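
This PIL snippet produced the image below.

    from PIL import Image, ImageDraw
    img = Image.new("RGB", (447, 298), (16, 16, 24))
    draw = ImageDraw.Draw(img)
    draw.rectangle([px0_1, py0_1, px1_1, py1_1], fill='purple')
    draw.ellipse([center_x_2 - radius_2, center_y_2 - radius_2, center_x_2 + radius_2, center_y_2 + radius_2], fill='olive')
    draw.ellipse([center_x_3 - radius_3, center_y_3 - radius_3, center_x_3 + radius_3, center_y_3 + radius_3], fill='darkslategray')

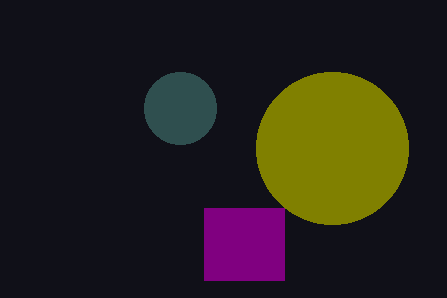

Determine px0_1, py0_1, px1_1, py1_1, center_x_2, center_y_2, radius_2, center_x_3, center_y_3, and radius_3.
px0_1 = 204
py0_1 = 208
px1_1 = 284
py1_1 = 280
center_x_2 = 332
center_y_2 = 148
radius_2 = 76
center_x_3 = 180
center_y_3 = 108
radius_3 = 36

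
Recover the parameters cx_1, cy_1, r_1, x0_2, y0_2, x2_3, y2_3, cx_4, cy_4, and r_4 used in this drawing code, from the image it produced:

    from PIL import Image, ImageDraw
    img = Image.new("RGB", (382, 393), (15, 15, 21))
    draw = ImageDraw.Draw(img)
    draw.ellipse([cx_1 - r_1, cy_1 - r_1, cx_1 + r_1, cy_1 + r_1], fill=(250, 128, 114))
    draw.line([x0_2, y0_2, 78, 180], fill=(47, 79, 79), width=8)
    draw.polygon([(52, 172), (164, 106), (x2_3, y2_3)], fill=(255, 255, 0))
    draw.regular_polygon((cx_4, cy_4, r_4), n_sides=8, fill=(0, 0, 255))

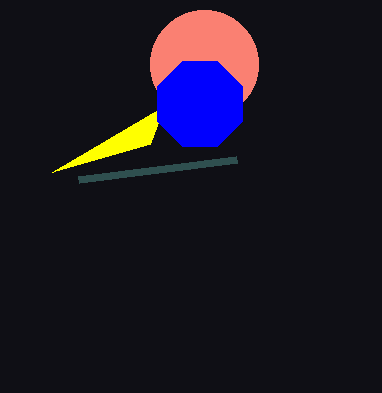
cx_1 = 204
cy_1 = 64
r_1 = 54
x0_2 = 236
y0_2 = 160
x2_3 = 150
y2_3 = 144
cx_4 = 200
cy_4 = 104
r_4 = 46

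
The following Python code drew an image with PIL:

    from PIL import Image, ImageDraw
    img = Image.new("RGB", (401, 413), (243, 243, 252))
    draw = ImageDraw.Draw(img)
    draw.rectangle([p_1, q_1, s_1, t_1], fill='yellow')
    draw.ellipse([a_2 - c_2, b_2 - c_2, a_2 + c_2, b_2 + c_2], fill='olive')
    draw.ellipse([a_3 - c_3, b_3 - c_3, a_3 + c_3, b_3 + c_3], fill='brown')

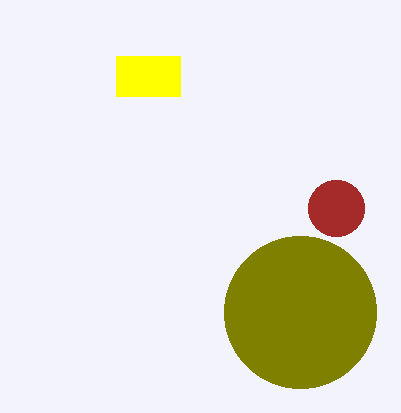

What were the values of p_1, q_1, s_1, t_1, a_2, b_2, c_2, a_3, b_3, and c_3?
p_1 = 116, q_1 = 56, s_1 = 180, t_1 = 96, a_2 = 300, b_2 = 312, c_2 = 76, a_3 = 336, b_3 = 208, c_3 = 28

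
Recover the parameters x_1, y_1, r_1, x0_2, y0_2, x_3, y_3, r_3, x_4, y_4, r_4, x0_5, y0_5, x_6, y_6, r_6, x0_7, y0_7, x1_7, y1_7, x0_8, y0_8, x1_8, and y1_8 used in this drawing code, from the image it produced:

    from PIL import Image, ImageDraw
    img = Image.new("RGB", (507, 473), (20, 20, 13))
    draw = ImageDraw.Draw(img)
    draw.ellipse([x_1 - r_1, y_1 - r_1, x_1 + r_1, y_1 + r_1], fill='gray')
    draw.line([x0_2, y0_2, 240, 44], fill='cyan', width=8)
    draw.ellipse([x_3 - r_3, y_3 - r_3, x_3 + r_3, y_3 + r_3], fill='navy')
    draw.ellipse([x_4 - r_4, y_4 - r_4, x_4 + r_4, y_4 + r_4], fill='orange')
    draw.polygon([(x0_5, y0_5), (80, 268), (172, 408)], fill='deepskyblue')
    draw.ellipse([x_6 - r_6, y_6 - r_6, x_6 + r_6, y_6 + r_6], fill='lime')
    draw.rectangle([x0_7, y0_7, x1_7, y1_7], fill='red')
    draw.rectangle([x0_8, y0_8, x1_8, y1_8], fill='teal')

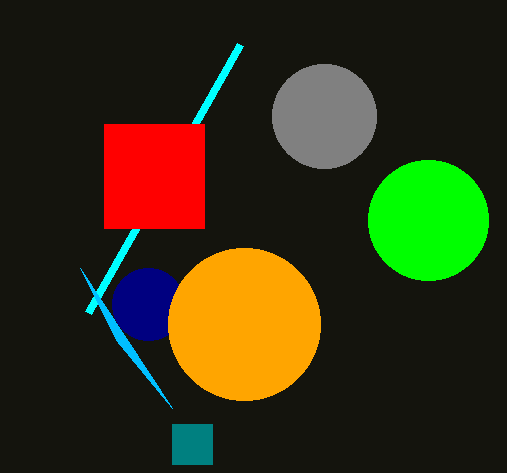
x_1 = 324, y_1 = 116, r_1 = 52, x0_2 = 88, y0_2 = 312, x_3 = 148, y_3 = 304, r_3 = 36, x_4 = 244, y_4 = 324, r_4 = 76, x0_5 = 116, y0_5 = 340, x_6 = 428, y_6 = 220, r_6 = 60, x0_7 = 104, y0_7 = 124, x1_7 = 204, y1_7 = 228, x0_8 = 172, y0_8 = 424, x1_8 = 212, y1_8 = 464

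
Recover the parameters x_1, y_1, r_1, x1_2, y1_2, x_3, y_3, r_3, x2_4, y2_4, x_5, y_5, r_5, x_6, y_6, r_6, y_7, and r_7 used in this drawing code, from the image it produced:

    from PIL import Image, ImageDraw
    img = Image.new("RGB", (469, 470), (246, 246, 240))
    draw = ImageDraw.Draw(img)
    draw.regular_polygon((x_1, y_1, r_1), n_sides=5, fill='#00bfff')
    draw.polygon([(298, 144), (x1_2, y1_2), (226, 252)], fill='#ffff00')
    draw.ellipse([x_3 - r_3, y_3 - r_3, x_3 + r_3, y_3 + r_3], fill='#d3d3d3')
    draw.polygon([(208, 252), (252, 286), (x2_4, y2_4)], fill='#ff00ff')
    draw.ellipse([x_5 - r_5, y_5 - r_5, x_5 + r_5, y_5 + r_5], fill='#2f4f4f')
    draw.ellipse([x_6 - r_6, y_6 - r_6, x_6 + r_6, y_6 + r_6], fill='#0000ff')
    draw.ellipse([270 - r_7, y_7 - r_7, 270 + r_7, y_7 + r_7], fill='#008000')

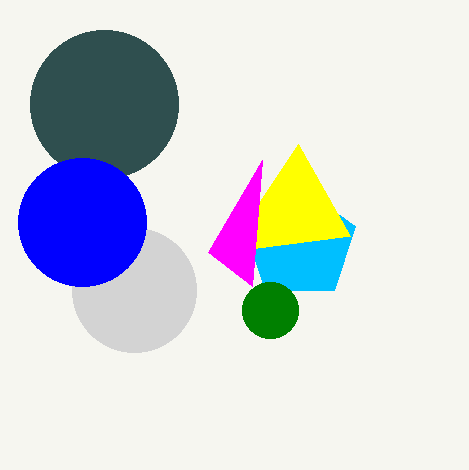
x_1 = 300
y_1 = 244
r_1 = 58
x1_2 = 350
y1_2 = 236
x_3 = 134
y_3 = 290
r_3 = 62
x2_4 = 262
y2_4 = 160
x_5 = 104
y_5 = 104
r_5 = 74
x_6 = 82
y_6 = 222
r_6 = 64
y_7 = 310
r_7 = 28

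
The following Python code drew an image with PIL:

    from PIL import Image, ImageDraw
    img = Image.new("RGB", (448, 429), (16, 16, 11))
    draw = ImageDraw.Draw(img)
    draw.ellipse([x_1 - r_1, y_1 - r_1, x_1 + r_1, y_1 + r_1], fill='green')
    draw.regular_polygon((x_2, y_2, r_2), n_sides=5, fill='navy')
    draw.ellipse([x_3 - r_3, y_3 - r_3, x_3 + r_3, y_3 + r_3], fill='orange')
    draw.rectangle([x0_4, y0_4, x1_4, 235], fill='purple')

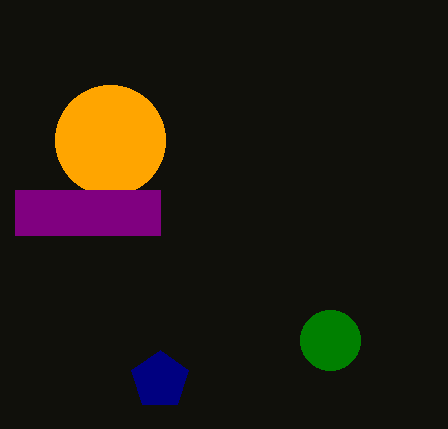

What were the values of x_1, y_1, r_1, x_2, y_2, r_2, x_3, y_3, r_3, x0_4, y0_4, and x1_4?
x_1 = 330; y_1 = 340; r_1 = 30; x_2 = 160; y_2 = 380; r_2 = 30; x_3 = 110; y_3 = 140; r_3 = 55; x0_4 = 15; y0_4 = 190; x1_4 = 160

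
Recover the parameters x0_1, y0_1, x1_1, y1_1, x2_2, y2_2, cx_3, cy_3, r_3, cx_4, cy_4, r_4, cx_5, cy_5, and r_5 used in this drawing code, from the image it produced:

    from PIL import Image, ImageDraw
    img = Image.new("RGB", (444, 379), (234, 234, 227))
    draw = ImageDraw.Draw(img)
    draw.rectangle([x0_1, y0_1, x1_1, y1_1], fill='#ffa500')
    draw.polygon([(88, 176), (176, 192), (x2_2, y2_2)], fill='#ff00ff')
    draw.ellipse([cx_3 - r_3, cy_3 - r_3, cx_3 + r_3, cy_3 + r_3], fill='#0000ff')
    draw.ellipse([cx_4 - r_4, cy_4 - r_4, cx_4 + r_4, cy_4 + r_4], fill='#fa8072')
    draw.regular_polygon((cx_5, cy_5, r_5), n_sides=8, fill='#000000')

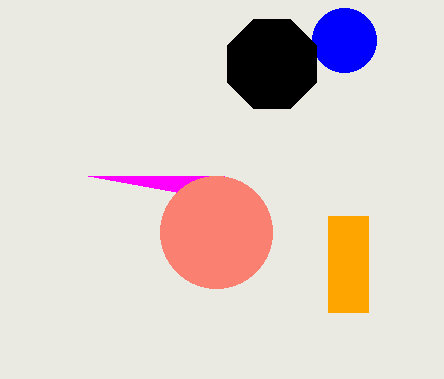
x0_1 = 328
y0_1 = 216
x1_1 = 368
y1_1 = 312
x2_2 = 224
y2_2 = 176
cx_3 = 344
cy_3 = 40
r_3 = 32
cx_4 = 216
cy_4 = 232
r_4 = 56
cx_5 = 272
cy_5 = 64
r_5 = 48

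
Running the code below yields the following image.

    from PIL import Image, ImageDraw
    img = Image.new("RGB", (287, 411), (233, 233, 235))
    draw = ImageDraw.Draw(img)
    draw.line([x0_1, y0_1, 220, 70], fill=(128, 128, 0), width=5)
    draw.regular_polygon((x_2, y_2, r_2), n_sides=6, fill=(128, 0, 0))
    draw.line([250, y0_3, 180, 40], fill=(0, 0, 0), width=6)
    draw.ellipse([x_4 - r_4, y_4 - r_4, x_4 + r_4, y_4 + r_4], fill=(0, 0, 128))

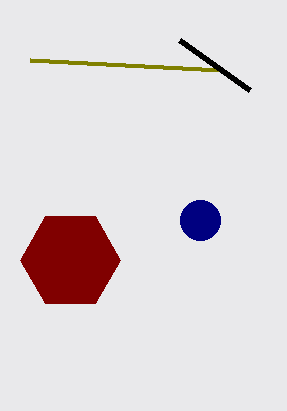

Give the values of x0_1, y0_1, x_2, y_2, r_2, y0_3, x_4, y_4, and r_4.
x0_1 = 30, y0_1 = 60, x_2 = 70, y_2 = 260, r_2 = 50, y0_3 = 90, x_4 = 200, y_4 = 220, r_4 = 20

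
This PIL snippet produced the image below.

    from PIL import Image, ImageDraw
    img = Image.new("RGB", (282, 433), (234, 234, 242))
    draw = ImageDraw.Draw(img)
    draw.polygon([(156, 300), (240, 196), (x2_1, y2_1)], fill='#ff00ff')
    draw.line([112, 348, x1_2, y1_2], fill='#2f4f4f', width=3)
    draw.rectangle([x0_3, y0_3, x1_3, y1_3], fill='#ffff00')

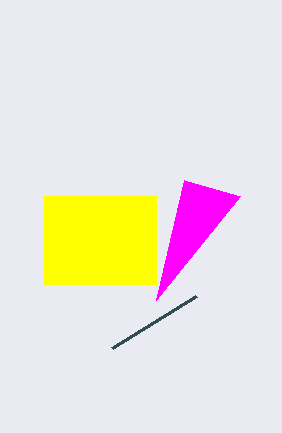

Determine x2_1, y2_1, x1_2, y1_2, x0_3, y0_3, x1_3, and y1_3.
x2_1 = 184
y2_1 = 180
x1_2 = 196
y1_2 = 296
x0_3 = 44
y0_3 = 196
x1_3 = 156
y1_3 = 284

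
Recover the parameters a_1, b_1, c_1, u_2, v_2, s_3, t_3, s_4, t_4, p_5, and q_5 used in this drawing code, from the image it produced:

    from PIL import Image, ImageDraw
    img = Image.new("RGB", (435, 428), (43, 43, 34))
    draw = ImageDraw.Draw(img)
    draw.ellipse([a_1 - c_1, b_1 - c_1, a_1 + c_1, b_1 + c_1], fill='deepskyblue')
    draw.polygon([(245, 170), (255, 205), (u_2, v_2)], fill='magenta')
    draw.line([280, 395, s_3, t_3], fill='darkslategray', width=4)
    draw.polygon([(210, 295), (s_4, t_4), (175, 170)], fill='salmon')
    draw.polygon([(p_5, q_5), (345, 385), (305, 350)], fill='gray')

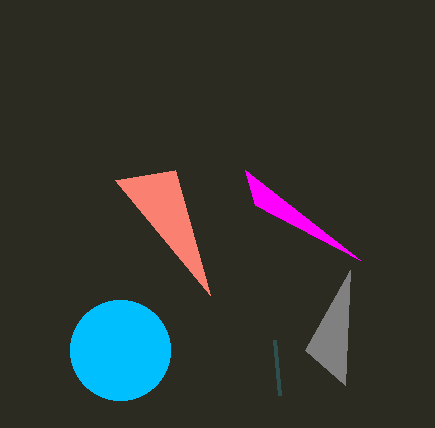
a_1 = 120
b_1 = 350
c_1 = 50
u_2 = 360
v_2 = 260
s_3 = 275
t_3 = 340
s_4 = 115
t_4 = 180
p_5 = 350
q_5 = 270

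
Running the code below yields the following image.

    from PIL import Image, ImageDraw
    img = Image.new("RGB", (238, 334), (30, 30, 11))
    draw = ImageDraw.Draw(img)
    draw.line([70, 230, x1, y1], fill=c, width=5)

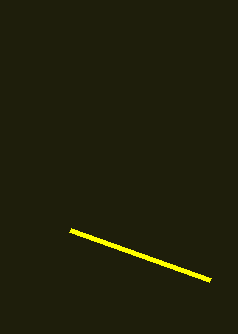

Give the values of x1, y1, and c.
x1 = 210; y1 = 280; c = 'yellow'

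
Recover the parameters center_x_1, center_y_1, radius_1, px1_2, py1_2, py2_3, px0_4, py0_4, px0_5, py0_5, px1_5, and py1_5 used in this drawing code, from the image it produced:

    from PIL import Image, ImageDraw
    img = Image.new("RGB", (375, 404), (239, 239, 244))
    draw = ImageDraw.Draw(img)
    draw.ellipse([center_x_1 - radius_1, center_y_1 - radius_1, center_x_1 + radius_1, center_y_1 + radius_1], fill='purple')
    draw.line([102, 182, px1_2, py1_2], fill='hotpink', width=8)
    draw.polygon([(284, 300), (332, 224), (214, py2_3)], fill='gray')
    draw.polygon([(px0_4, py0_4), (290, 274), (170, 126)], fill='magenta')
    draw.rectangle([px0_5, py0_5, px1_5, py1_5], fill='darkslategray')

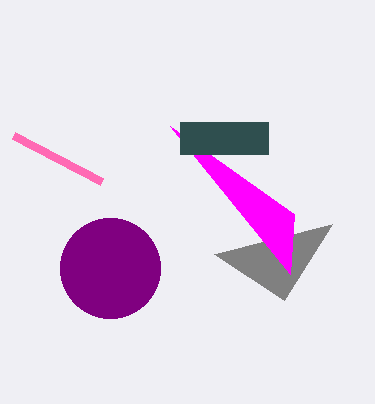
center_x_1 = 110
center_y_1 = 268
radius_1 = 50
px1_2 = 14
py1_2 = 136
py2_3 = 254
px0_4 = 294
py0_4 = 214
px0_5 = 180
py0_5 = 122
px1_5 = 268
py1_5 = 154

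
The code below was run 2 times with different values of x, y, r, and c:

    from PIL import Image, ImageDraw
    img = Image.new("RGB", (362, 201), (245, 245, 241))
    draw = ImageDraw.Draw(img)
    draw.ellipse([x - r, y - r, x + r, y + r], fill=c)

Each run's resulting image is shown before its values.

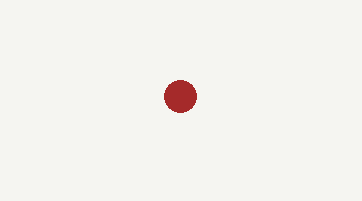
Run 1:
x = 180
y = 96
r = 16
c = 'brown'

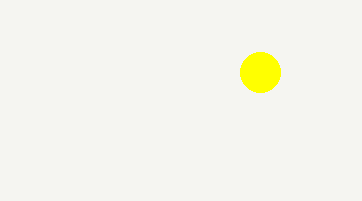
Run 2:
x = 260
y = 72
r = 20
c = 'yellow'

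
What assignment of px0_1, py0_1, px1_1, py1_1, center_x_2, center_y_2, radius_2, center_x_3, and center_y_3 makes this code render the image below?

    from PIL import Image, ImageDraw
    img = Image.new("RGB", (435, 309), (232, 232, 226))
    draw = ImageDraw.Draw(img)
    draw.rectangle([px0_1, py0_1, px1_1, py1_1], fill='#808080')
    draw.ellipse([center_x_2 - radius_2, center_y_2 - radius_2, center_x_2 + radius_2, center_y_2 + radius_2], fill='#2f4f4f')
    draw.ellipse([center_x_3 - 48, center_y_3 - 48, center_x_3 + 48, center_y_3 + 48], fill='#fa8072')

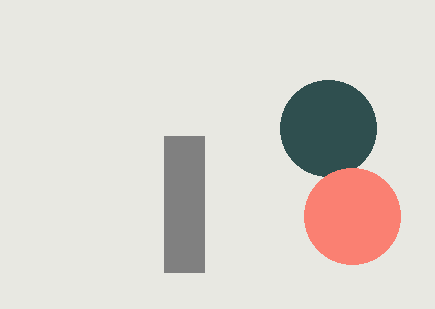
px0_1 = 164; py0_1 = 136; px1_1 = 204; py1_1 = 272; center_x_2 = 328; center_y_2 = 128; radius_2 = 48; center_x_3 = 352; center_y_3 = 216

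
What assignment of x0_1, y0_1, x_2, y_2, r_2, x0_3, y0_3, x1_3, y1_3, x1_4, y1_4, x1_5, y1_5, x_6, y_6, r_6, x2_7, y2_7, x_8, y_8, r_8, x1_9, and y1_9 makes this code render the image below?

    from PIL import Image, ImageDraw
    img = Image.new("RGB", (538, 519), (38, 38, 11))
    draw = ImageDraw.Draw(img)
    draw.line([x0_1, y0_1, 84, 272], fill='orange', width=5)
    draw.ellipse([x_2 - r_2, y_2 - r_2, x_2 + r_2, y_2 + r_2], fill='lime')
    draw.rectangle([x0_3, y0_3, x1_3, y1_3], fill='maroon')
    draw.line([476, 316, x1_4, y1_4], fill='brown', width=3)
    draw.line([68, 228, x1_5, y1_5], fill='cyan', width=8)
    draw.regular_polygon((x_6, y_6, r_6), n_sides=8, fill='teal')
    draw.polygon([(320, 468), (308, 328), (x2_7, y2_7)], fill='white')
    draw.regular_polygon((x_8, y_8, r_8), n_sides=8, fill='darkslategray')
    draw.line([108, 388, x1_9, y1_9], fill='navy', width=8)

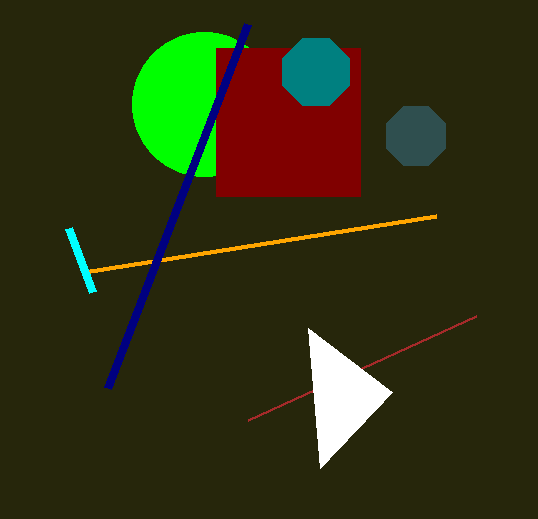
x0_1 = 436
y0_1 = 216
x_2 = 204
y_2 = 104
r_2 = 72
x0_3 = 216
y0_3 = 48
x1_3 = 360
y1_3 = 196
x1_4 = 248
y1_4 = 420
x1_5 = 92
y1_5 = 292
x_6 = 316
y_6 = 72
r_6 = 36
x2_7 = 392
y2_7 = 392
x_8 = 416
y_8 = 136
r_8 = 32
x1_9 = 248
y1_9 = 24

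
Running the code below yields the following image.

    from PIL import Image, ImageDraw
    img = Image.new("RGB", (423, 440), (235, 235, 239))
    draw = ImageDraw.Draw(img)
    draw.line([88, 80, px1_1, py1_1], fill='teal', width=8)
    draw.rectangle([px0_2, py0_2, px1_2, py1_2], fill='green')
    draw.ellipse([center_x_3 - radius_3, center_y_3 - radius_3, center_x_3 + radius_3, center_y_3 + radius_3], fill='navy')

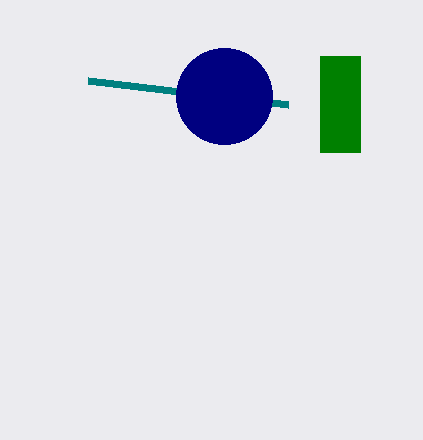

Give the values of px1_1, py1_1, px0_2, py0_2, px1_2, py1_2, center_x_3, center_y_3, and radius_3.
px1_1 = 288; py1_1 = 104; px0_2 = 320; py0_2 = 56; px1_2 = 360; py1_2 = 152; center_x_3 = 224; center_y_3 = 96; radius_3 = 48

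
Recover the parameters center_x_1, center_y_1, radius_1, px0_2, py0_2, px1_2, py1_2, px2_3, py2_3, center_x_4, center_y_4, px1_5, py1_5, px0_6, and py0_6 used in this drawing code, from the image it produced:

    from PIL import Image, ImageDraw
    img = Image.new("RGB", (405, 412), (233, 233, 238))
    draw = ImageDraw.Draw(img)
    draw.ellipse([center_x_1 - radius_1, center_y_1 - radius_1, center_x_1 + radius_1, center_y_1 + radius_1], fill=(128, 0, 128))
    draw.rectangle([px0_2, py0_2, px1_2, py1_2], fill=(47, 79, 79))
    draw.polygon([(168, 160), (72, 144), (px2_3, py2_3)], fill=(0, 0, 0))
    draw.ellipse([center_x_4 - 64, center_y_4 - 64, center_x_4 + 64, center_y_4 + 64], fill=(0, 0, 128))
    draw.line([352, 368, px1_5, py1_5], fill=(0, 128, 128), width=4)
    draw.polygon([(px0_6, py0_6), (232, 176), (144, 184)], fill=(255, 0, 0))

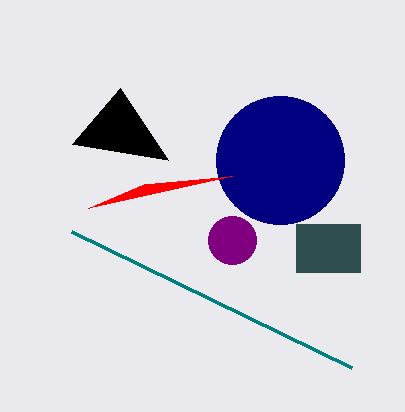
center_x_1 = 232
center_y_1 = 240
radius_1 = 24
px0_2 = 296
py0_2 = 224
px1_2 = 360
py1_2 = 272
px2_3 = 120
py2_3 = 88
center_x_4 = 280
center_y_4 = 160
px1_5 = 72
py1_5 = 232
px0_6 = 88
py0_6 = 208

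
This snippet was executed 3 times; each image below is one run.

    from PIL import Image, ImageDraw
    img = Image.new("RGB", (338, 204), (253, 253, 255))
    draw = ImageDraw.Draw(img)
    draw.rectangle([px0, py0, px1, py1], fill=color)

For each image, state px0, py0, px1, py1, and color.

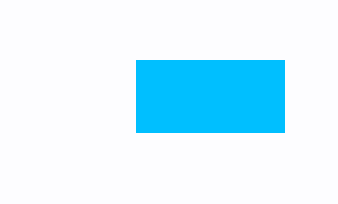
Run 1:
px0 = 136, py0 = 60, px1 = 284, py1 = 132, color = 'deepskyblue'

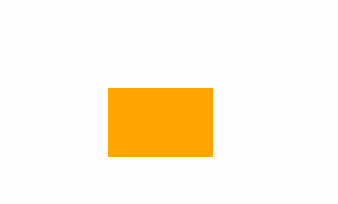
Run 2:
px0 = 108, py0 = 88, px1 = 212, py1 = 156, color = 'orange'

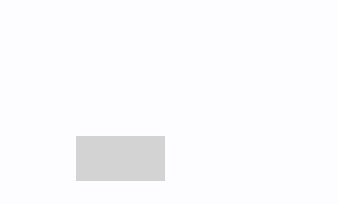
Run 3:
px0 = 76
py0 = 136
px1 = 164
py1 = 180
color = 'lightgray'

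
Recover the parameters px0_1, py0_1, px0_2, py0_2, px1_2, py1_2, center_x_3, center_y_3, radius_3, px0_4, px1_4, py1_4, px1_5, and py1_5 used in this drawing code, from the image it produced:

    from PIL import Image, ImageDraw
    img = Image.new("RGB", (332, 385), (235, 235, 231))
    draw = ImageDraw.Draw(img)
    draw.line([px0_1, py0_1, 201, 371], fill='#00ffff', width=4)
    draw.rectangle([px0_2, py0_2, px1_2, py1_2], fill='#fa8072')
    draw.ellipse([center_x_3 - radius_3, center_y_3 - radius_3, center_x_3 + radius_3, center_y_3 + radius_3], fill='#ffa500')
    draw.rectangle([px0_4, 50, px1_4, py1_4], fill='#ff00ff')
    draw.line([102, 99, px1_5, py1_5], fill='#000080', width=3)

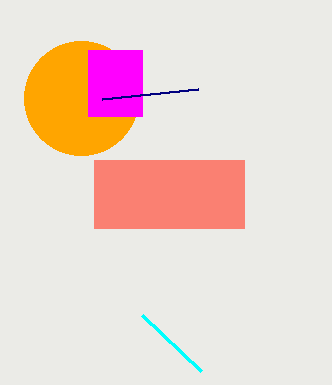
px0_1 = 142
py0_1 = 315
px0_2 = 94
py0_2 = 160
px1_2 = 244
py1_2 = 228
center_x_3 = 81
center_y_3 = 98
radius_3 = 57
px0_4 = 88
px1_4 = 142
py1_4 = 116
px1_5 = 198
py1_5 = 89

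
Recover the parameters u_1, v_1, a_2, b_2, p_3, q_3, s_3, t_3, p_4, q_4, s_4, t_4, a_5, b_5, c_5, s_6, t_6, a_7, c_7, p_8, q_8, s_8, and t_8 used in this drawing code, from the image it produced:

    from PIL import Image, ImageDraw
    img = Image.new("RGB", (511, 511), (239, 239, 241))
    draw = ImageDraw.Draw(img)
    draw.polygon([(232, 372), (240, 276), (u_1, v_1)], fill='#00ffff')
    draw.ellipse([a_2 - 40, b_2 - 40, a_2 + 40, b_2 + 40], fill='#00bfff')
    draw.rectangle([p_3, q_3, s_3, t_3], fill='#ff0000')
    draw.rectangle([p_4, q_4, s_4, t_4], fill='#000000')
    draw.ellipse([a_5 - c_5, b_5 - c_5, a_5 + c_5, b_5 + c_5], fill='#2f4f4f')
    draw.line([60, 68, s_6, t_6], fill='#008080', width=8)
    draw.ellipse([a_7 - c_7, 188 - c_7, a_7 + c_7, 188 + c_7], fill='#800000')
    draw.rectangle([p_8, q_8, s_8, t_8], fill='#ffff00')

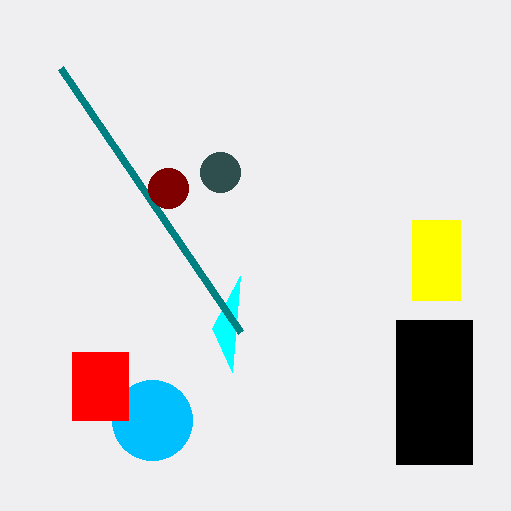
u_1 = 212, v_1 = 328, a_2 = 152, b_2 = 420, p_3 = 72, q_3 = 352, s_3 = 128, t_3 = 420, p_4 = 396, q_4 = 320, s_4 = 472, t_4 = 464, a_5 = 220, b_5 = 172, c_5 = 20, s_6 = 240, t_6 = 332, a_7 = 168, c_7 = 20, p_8 = 412, q_8 = 220, s_8 = 460, t_8 = 300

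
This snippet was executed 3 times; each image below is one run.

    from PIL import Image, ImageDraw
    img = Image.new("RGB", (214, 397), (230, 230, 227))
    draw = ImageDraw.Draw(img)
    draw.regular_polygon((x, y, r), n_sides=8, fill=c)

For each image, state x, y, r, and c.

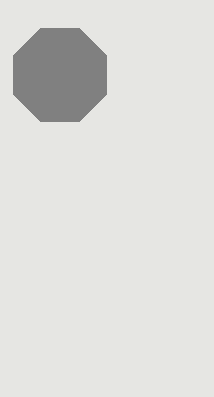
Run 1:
x = 60; y = 75; r = 50; c = 'gray'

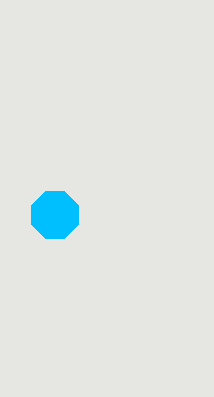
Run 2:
x = 55, y = 215, r = 25, c = 'deepskyblue'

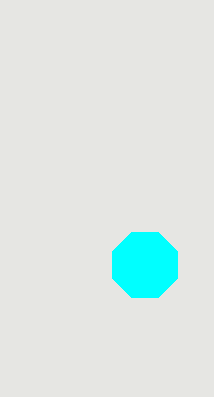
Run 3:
x = 145; y = 265; r = 35; c = 'cyan'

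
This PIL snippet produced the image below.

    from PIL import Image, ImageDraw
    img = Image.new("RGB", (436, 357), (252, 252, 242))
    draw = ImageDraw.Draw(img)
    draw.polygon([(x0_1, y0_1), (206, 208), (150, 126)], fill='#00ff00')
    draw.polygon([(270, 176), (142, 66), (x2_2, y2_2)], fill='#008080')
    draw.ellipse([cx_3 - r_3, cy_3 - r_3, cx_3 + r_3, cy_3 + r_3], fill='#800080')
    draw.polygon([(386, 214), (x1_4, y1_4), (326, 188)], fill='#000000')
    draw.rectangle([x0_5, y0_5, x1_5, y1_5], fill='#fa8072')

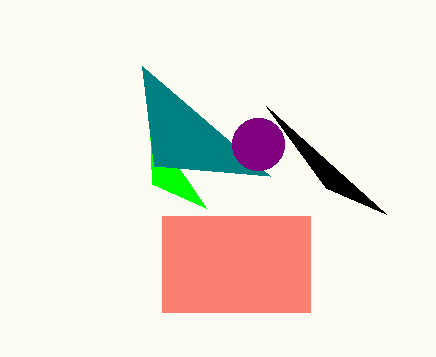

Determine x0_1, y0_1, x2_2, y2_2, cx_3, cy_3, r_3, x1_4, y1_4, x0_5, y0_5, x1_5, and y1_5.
x0_1 = 152, y0_1 = 184, x2_2 = 154, y2_2 = 166, cx_3 = 258, cy_3 = 144, r_3 = 26, x1_4 = 266, y1_4 = 106, x0_5 = 162, y0_5 = 216, x1_5 = 310, y1_5 = 312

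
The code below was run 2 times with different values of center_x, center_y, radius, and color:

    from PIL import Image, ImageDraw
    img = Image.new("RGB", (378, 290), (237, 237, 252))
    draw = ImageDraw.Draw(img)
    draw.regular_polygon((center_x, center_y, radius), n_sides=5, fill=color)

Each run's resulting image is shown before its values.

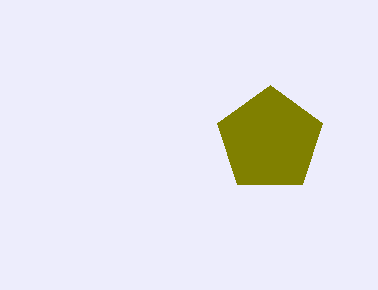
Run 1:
center_x = 270
center_y = 140
radius = 55
color = 'olive'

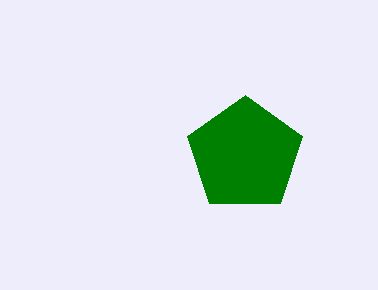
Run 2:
center_x = 245
center_y = 155
radius = 60
color = 'green'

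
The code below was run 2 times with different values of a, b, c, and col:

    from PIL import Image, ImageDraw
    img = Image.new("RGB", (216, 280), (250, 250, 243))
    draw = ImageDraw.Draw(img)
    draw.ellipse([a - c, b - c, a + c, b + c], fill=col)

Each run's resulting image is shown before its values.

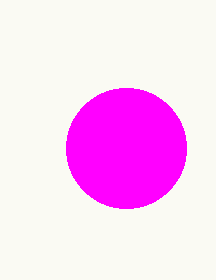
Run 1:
a = 126
b = 148
c = 60
col = 'magenta'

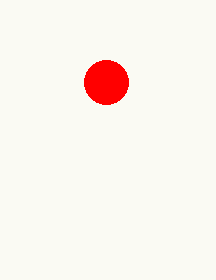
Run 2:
a = 106, b = 82, c = 22, col = 'red'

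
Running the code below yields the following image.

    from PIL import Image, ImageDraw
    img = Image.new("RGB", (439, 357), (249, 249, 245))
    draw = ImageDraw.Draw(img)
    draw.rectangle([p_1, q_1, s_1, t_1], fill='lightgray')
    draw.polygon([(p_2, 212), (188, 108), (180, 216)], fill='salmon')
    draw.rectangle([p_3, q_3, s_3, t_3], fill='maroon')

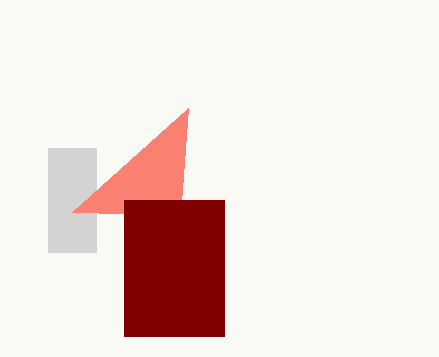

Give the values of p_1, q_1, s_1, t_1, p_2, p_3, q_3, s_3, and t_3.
p_1 = 48, q_1 = 148, s_1 = 96, t_1 = 252, p_2 = 72, p_3 = 124, q_3 = 200, s_3 = 224, t_3 = 336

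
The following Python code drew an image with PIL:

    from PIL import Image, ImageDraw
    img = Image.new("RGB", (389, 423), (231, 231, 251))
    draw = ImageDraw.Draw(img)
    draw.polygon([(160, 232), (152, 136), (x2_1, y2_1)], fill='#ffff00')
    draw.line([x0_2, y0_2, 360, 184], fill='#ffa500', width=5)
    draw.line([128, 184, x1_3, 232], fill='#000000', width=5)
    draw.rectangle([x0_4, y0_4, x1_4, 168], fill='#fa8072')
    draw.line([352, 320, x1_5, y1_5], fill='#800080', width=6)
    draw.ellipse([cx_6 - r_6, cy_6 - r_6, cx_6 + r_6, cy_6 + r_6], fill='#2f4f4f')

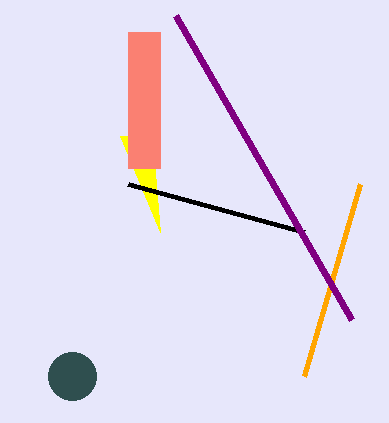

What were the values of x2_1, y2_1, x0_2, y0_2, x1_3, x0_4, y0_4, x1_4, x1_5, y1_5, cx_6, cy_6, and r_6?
x2_1 = 120; y2_1 = 136; x0_2 = 304; y0_2 = 376; x1_3 = 304; x0_4 = 128; y0_4 = 32; x1_4 = 160; x1_5 = 176; y1_5 = 16; cx_6 = 72; cy_6 = 376; r_6 = 24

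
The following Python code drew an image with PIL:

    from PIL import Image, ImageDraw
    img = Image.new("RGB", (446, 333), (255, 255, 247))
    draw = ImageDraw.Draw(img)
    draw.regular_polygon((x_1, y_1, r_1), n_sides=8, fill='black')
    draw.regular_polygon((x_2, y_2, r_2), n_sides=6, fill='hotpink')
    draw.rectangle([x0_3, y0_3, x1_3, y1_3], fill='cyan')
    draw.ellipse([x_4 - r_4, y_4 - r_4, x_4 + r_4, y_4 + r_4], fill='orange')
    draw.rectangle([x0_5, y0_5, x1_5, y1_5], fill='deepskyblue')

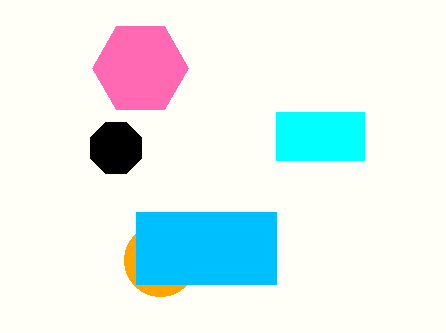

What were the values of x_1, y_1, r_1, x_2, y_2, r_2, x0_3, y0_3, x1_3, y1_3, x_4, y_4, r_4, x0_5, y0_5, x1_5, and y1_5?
x_1 = 116; y_1 = 148; r_1 = 28; x_2 = 140; y_2 = 68; r_2 = 48; x0_3 = 276; y0_3 = 112; x1_3 = 364; y1_3 = 160; x_4 = 160; y_4 = 260; r_4 = 36; x0_5 = 136; y0_5 = 212; x1_5 = 276; y1_5 = 284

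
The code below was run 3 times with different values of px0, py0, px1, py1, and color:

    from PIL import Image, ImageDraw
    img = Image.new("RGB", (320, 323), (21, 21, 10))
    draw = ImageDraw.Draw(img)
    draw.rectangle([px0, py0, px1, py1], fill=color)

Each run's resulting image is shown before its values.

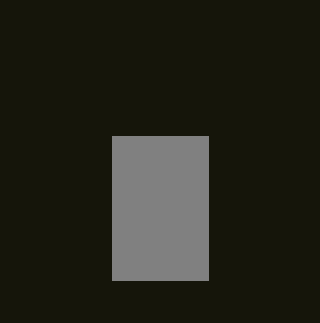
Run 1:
px0 = 112
py0 = 136
px1 = 208
py1 = 280
color = 'gray'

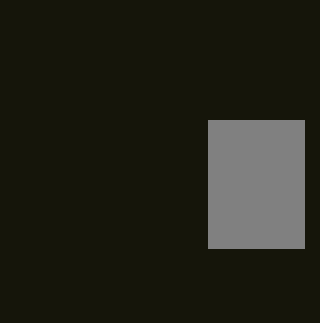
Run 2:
px0 = 208
py0 = 120
px1 = 304
py1 = 248
color = 'gray'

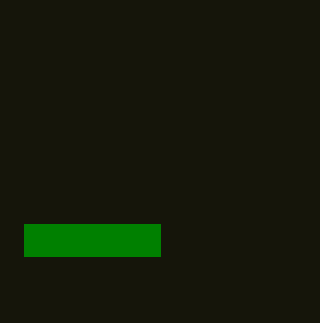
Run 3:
px0 = 24
py0 = 224
px1 = 160
py1 = 256
color = 'green'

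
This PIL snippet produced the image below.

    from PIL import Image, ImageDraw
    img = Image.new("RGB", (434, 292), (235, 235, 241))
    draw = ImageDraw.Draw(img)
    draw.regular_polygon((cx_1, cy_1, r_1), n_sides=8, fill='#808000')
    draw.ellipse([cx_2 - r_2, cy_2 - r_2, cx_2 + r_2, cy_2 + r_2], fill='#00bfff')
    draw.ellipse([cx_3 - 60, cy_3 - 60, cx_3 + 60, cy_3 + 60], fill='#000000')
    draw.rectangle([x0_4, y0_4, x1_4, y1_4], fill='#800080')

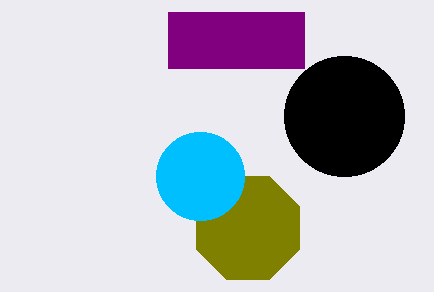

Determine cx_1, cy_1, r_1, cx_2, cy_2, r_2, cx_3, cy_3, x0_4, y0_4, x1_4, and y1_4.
cx_1 = 248; cy_1 = 228; r_1 = 56; cx_2 = 200; cy_2 = 176; r_2 = 44; cx_3 = 344; cy_3 = 116; x0_4 = 168; y0_4 = 12; x1_4 = 304; y1_4 = 68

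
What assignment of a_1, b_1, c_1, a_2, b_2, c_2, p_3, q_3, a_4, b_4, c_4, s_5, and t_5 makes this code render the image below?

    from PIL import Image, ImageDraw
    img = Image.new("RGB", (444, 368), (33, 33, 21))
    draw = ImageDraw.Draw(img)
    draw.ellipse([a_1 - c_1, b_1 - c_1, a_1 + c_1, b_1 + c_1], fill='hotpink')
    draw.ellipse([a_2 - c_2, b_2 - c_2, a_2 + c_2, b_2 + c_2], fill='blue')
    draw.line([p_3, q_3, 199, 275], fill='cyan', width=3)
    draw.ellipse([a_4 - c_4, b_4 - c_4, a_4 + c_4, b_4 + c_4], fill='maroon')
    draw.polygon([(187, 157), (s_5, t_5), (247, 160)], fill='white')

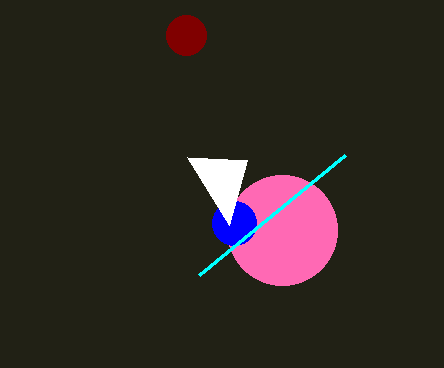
a_1 = 282
b_1 = 230
c_1 = 55
a_2 = 234
b_2 = 223
c_2 = 22
p_3 = 345
q_3 = 155
a_4 = 186
b_4 = 35
c_4 = 20
s_5 = 229
t_5 = 225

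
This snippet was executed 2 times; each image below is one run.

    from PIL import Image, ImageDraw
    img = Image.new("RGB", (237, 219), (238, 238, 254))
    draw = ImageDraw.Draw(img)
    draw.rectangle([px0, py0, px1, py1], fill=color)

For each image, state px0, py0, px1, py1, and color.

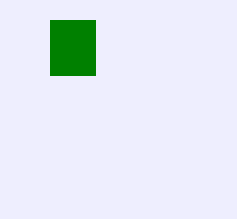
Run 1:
px0 = 50
py0 = 20
px1 = 95
py1 = 75
color = 'green'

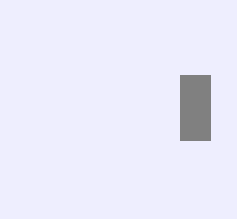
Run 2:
px0 = 180
py0 = 75
px1 = 210
py1 = 140
color = 'gray'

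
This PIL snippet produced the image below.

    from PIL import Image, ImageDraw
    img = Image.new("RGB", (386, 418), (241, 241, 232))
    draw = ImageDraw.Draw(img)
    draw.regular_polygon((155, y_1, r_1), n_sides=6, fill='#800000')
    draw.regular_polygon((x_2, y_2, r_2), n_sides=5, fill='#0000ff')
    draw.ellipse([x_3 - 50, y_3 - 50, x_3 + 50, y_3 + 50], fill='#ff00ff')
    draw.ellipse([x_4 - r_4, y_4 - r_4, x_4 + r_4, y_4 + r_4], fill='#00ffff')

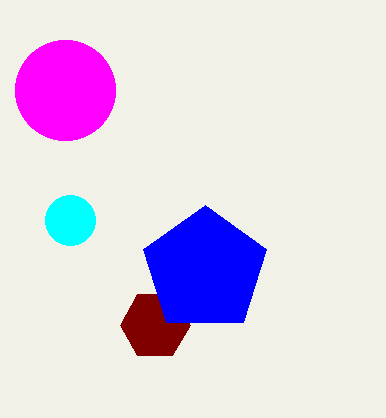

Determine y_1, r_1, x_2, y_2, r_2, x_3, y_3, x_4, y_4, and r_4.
y_1 = 325; r_1 = 35; x_2 = 205; y_2 = 270; r_2 = 65; x_3 = 65; y_3 = 90; x_4 = 70; y_4 = 220; r_4 = 25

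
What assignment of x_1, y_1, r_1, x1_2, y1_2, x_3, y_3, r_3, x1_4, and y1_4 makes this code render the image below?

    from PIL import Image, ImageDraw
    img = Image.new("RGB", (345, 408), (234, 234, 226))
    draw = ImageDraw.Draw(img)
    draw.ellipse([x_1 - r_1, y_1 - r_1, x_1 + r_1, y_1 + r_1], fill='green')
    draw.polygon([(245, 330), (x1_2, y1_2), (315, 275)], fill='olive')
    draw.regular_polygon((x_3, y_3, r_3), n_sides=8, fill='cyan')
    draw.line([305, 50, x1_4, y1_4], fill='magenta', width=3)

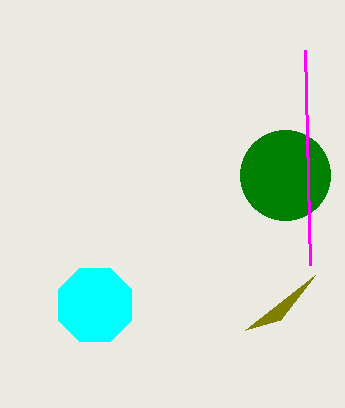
x_1 = 285
y_1 = 175
r_1 = 45
x1_2 = 280
y1_2 = 320
x_3 = 95
y_3 = 305
r_3 = 40
x1_4 = 310
y1_4 = 265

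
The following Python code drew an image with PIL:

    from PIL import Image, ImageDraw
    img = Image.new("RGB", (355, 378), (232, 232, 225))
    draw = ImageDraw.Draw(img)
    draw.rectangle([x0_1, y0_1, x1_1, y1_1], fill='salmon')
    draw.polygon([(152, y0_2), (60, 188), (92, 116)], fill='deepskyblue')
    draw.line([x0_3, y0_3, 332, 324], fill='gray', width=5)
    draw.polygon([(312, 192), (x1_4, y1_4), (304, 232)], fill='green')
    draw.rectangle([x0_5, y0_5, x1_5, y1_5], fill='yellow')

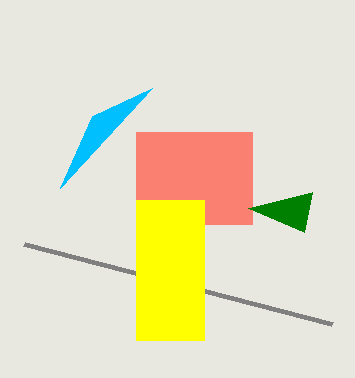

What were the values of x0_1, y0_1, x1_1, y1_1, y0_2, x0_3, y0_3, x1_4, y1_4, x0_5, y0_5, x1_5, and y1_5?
x0_1 = 136; y0_1 = 132; x1_1 = 252; y1_1 = 224; y0_2 = 88; x0_3 = 24; y0_3 = 244; x1_4 = 248; y1_4 = 208; x0_5 = 136; y0_5 = 200; x1_5 = 204; y1_5 = 340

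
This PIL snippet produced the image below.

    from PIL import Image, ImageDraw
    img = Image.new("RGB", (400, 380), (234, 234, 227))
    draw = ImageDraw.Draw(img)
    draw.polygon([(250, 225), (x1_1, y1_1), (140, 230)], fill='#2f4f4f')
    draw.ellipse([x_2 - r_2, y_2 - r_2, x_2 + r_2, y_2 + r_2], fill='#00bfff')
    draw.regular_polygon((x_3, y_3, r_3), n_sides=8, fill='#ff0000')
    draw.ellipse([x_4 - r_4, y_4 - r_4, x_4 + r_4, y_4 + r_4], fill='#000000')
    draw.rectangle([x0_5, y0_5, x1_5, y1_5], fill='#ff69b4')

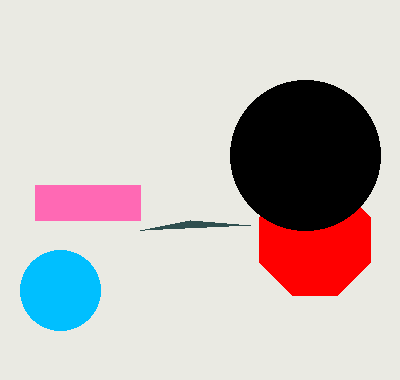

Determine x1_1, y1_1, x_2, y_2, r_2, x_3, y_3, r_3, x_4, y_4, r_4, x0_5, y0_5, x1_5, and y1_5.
x1_1 = 190
y1_1 = 220
x_2 = 60
y_2 = 290
r_2 = 40
x_3 = 315
y_3 = 240
r_3 = 60
x_4 = 305
y_4 = 155
r_4 = 75
x0_5 = 35
y0_5 = 185
x1_5 = 140
y1_5 = 220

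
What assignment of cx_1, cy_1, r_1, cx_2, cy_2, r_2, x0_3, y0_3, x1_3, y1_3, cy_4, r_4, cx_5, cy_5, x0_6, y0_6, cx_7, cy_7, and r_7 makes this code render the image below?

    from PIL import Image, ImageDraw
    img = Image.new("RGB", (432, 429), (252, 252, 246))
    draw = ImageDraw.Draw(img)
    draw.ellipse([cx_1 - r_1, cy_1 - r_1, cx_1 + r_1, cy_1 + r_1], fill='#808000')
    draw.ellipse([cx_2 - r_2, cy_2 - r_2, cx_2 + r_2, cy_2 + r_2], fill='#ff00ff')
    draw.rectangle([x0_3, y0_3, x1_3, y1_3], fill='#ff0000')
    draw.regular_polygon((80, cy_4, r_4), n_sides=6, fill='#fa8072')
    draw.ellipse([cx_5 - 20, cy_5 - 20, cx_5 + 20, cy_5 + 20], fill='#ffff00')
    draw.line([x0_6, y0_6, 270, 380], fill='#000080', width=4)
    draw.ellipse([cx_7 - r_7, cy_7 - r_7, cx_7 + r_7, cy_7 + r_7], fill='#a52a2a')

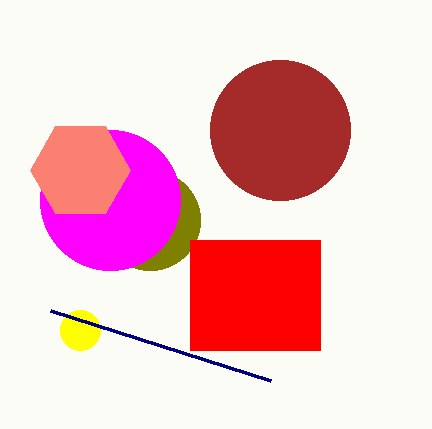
cx_1 = 150
cy_1 = 220
r_1 = 50
cx_2 = 110
cy_2 = 200
r_2 = 70
x0_3 = 190
y0_3 = 240
x1_3 = 320
y1_3 = 350
cy_4 = 170
r_4 = 50
cx_5 = 80
cy_5 = 330
x0_6 = 50
y0_6 = 310
cx_7 = 280
cy_7 = 130
r_7 = 70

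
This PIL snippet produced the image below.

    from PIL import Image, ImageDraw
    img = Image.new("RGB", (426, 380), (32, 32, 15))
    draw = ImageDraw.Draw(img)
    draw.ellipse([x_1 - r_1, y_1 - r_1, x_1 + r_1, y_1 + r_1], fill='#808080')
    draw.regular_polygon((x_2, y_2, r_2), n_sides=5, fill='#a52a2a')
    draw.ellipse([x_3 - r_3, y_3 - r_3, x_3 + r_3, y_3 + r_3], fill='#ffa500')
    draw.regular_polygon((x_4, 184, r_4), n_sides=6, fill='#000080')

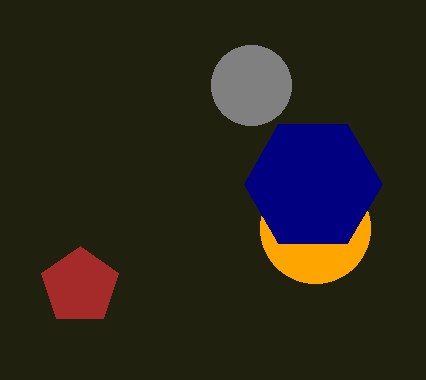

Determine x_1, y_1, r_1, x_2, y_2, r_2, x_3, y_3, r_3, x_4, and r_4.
x_1 = 251
y_1 = 85
r_1 = 40
x_2 = 80
y_2 = 286
r_2 = 40
x_3 = 315
y_3 = 228
r_3 = 55
x_4 = 313
r_4 = 69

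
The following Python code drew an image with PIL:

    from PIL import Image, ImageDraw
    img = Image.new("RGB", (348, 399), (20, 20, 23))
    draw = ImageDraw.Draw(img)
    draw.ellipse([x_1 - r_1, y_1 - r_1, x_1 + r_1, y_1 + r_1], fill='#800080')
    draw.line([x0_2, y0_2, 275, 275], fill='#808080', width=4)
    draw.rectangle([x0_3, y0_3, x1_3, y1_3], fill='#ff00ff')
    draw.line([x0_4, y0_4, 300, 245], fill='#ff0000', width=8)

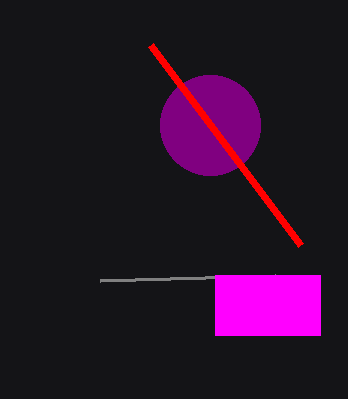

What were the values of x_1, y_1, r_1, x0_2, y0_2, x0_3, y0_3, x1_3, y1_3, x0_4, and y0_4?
x_1 = 210
y_1 = 125
r_1 = 50
x0_2 = 100
y0_2 = 280
x0_3 = 215
y0_3 = 275
x1_3 = 320
y1_3 = 335
x0_4 = 150
y0_4 = 45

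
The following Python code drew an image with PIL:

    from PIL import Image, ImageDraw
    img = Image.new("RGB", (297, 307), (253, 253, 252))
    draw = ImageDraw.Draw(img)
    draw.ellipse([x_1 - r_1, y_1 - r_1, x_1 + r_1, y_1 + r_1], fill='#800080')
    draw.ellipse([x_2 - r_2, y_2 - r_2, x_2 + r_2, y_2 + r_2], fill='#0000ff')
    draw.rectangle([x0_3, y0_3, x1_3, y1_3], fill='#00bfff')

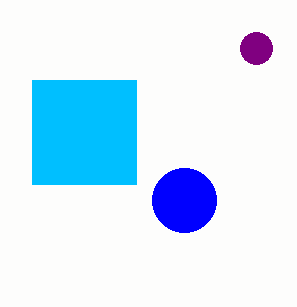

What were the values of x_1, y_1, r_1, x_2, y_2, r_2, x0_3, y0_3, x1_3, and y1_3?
x_1 = 256, y_1 = 48, r_1 = 16, x_2 = 184, y_2 = 200, r_2 = 32, x0_3 = 32, y0_3 = 80, x1_3 = 136, y1_3 = 184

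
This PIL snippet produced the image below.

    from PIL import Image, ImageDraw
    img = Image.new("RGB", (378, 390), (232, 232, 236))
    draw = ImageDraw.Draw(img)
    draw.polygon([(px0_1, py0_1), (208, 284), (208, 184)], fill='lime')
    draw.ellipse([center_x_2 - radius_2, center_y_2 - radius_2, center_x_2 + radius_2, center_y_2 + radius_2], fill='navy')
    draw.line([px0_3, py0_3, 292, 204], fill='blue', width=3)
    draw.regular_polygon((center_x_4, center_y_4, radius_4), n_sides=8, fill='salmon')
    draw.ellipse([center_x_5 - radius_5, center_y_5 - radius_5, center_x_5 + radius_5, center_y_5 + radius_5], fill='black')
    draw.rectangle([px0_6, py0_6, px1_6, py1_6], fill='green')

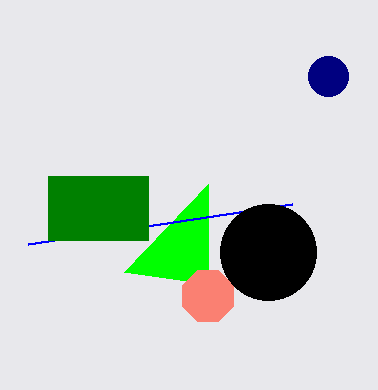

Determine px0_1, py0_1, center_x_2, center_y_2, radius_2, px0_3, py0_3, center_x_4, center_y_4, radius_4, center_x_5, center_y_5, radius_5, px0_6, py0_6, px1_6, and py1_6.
px0_1 = 124; py0_1 = 272; center_x_2 = 328; center_y_2 = 76; radius_2 = 20; px0_3 = 28; py0_3 = 244; center_x_4 = 208; center_y_4 = 296; radius_4 = 28; center_x_5 = 268; center_y_5 = 252; radius_5 = 48; px0_6 = 48; py0_6 = 176; px1_6 = 148; py1_6 = 240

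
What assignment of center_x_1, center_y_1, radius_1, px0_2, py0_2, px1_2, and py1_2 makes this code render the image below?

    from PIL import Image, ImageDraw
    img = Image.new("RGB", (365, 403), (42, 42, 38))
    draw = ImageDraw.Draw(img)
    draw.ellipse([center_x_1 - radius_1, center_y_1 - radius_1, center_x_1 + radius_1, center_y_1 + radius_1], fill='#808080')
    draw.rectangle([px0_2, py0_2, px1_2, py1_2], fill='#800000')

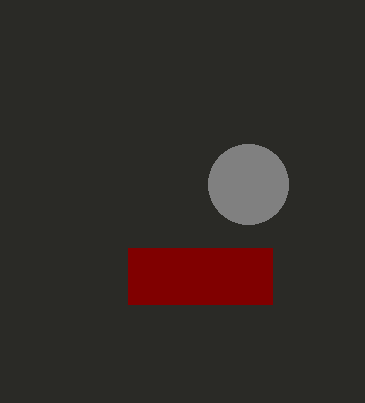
center_x_1 = 248
center_y_1 = 184
radius_1 = 40
px0_2 = 128
py0_2 = 248
px1_2 = 272
py1_2 = 304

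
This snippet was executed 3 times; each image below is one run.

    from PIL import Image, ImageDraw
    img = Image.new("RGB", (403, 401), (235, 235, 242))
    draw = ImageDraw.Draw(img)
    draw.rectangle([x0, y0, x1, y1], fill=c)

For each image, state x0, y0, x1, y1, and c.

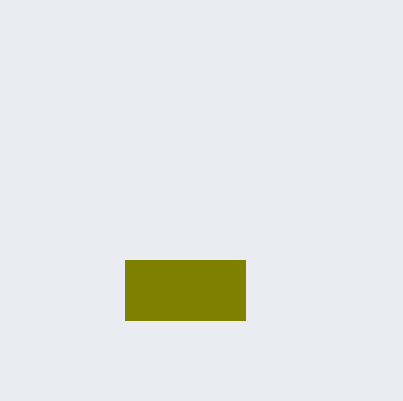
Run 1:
x0 = 125
y0 = 260
x1 = 245
y1 = 320
c = 'olive'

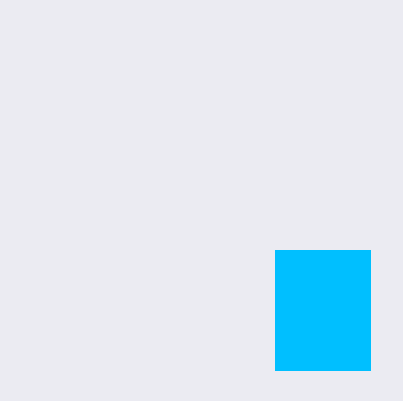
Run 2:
x0 = 275; y0 = 250; x1 = 370; y1 = 370; c = 'deepskyblue'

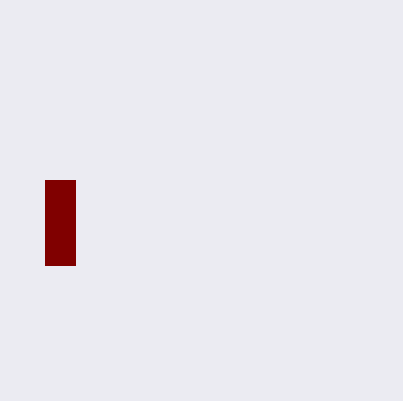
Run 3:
x0 = 45; y0 = 180; x1 = 75; y1 = 265; c = 'maroon'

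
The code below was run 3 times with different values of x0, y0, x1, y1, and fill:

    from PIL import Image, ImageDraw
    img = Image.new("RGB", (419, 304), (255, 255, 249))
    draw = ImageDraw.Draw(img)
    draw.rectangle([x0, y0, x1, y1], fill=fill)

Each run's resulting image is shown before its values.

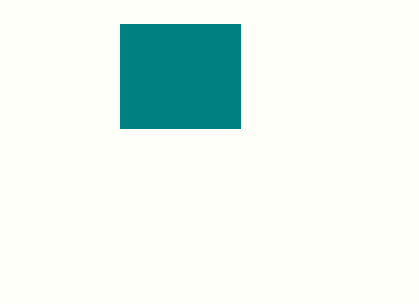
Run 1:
x0 = 120; y0 = 24; x1 = 240; y1 = 128; fill = 'teal'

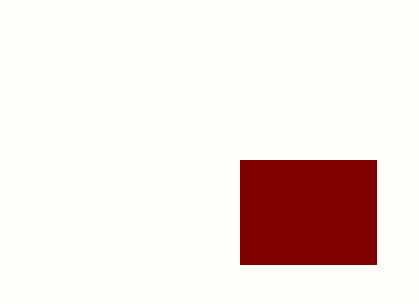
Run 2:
x0 = 240
y0 = 160
x1 = 376
y1 = 264
fill = 'maroon'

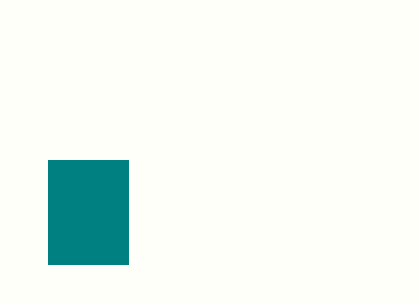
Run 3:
x0 = 48; y0 = 160; x1 = 128; y1 = 264; fill = 'teal'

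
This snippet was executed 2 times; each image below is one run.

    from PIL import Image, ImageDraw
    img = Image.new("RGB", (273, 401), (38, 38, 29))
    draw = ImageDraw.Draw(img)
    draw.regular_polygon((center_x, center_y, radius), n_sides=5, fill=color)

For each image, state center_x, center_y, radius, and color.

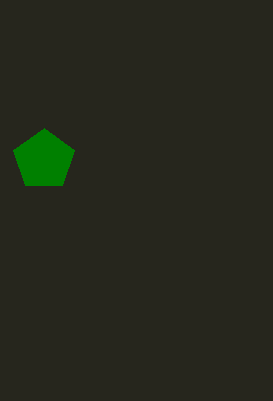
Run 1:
center_x = 44; center_y = 160; radius = 32; color = 'green'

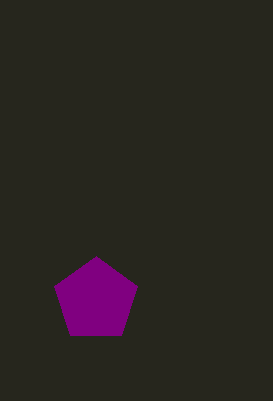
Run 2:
center_x = 96
center_y = 300
radius = 44
color = 'purple'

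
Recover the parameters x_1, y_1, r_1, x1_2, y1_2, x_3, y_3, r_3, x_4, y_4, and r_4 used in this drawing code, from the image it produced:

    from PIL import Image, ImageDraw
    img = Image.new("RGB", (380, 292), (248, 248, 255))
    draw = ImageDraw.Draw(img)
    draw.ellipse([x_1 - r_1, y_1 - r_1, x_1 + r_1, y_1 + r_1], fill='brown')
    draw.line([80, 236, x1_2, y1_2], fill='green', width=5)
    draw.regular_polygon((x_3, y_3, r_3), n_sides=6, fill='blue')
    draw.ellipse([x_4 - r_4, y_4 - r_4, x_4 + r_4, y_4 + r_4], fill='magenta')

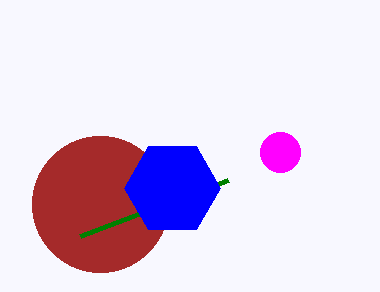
x_1 = 100; y_1 = 204; r_1 = 68; x1_2 = 228; y1_2 = 180; x_3 = 172; y_3 = 188; r_3 = 48; x_4 = 280; y_4 = 152; r_4 = 20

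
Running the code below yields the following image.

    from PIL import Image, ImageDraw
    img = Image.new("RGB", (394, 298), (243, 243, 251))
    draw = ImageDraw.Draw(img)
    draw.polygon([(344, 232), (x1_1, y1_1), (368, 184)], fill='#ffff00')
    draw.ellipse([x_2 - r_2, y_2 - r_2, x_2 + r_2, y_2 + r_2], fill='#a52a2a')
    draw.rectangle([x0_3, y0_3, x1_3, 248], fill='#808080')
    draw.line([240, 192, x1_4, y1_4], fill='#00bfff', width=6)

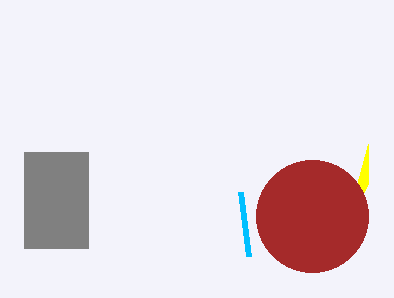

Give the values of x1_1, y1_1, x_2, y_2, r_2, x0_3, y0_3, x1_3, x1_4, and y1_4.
x1_1 = 368
y1_1 = 144
x_2 = 312
y_2 = 216
r_2 = 56
x0_3 = 24
y0_3 = 152
x1_3 = 88
x1_4 = 248
y1_4 = 256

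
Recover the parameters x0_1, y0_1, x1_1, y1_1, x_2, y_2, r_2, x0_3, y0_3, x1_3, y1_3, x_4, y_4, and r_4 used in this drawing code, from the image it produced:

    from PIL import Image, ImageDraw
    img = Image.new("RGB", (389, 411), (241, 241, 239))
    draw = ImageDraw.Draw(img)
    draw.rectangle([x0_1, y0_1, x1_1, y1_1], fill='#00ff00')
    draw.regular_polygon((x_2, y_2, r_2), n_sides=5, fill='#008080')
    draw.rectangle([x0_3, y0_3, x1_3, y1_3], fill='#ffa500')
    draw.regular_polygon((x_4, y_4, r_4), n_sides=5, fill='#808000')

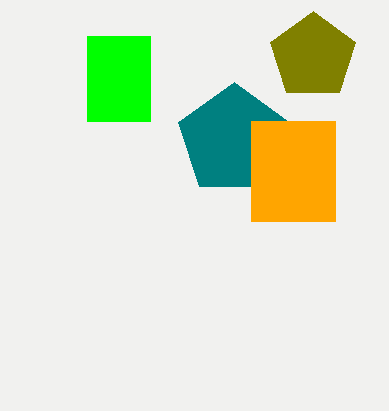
x0_1 = 87; y0_1 = 36; x1_1 = 150; y1_1 = 121; x_2 = 234; y_2 = 140; r_2 = 58; x0_3 = 251; y0_3 = 121; x1_3 = 335; y1_3 = 221; x_4 = 313; y_4 = 56; r_4 = 45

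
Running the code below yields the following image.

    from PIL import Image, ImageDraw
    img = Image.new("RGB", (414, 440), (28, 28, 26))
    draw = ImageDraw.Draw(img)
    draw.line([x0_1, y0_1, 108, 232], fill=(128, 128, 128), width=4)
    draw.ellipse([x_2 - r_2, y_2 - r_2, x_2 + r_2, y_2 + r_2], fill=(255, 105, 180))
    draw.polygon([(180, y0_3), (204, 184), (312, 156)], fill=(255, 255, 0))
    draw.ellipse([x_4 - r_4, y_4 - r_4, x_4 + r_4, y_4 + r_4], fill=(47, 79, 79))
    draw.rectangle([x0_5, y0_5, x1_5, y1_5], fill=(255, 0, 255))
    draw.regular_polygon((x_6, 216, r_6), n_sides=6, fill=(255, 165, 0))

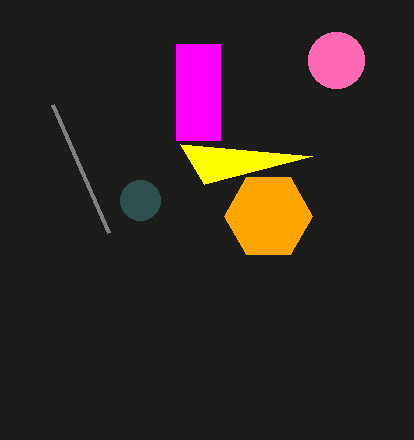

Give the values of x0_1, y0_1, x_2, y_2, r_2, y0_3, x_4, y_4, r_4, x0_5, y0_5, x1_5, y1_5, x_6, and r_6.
x0_1 = 52, y0_1 = 104, x_2 = 336, y_2 = 60, r_2 = 28, y0_3 = 144, x_4 = 140, y_4 = 200, r_4 = 20, x0_5 = 176, y0_5 = 44, x1_5 = 220, y1_5 = 140, x_6 = 268, r_6 = 44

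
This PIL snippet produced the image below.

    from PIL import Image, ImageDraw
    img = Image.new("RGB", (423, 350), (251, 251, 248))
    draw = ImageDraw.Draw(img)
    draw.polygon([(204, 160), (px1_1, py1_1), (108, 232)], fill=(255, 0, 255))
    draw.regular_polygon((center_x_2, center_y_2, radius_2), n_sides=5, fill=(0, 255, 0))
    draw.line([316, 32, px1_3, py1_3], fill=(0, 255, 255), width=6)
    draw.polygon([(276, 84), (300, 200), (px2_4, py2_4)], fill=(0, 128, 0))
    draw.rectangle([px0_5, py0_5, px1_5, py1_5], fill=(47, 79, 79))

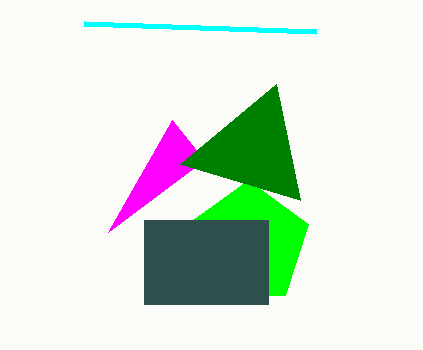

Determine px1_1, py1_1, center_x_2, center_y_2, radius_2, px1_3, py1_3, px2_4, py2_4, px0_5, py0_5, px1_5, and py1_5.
px1_1 = 172
py1_1 = 120
center_x_2 = 248
center_y_2 = 244
radius_2 = 64
px1_3 = 84
py1_3 = 24
px2_4 = 180
py2_4 = 164
px0_5 = 144
py0_5 = 220
px1_5 = 268
py1_5 = 304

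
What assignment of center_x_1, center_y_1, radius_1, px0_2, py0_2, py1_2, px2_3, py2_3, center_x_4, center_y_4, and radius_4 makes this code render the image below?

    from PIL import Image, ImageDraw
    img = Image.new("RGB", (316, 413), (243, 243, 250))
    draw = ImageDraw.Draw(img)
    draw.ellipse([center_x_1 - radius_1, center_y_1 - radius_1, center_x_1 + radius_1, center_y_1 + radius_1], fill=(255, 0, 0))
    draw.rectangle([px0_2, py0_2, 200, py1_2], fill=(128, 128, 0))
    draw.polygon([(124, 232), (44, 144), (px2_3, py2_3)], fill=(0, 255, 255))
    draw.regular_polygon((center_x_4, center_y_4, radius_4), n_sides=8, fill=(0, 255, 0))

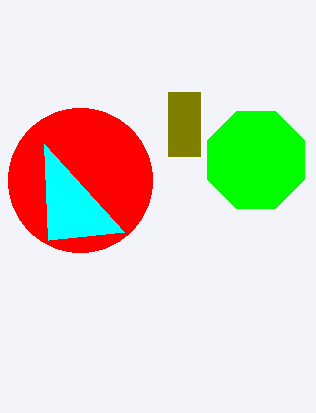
center_x_1 = 80; center_y_1 = 180; radius_1 = 72; px0_2 = 168; py0_2 = 92; py1_2 = 156; px2_3 = 48; py2_3 = 240; center_x_4 = 256; center_y_4 = 160; radius_4 = 52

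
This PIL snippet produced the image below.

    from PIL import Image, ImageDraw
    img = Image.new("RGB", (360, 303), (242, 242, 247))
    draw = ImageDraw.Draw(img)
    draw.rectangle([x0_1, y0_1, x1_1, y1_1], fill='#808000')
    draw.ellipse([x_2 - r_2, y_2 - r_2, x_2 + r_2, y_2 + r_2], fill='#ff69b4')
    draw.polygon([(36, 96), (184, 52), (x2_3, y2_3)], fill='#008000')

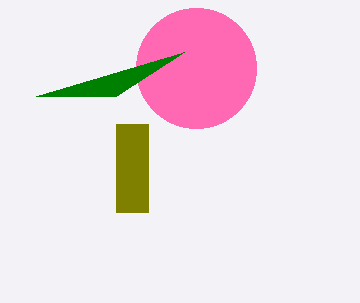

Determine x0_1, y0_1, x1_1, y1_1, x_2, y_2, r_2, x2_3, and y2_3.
x0_1 = 116, y0_1 = 124, x1_1 = 148, y1_1 = 212, x_2 = 196, y_2 = 68, r_2 = 60, x2_3 = 116, y2_3 = 96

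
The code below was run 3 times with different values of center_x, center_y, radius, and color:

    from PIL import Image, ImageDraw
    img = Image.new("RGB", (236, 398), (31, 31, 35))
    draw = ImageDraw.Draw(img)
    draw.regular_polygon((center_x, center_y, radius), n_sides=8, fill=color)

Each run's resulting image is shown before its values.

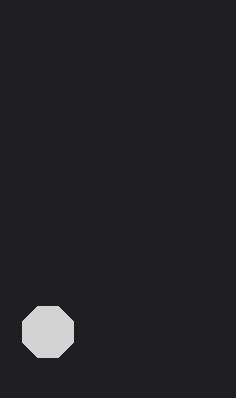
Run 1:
center_x = 48, center_y = 332, radius = 28, color = 'lightgray'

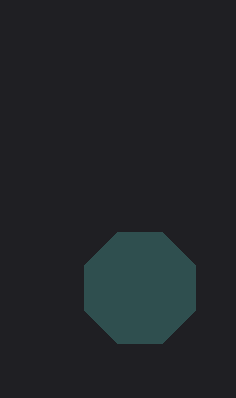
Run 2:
center_x = 140, center_y = 288, radius = 60, color = 'darkslategray'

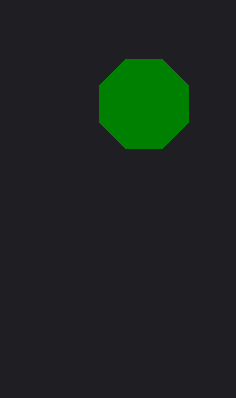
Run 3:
center_x = 144; center_y = 104; radius = 48; color = 'green'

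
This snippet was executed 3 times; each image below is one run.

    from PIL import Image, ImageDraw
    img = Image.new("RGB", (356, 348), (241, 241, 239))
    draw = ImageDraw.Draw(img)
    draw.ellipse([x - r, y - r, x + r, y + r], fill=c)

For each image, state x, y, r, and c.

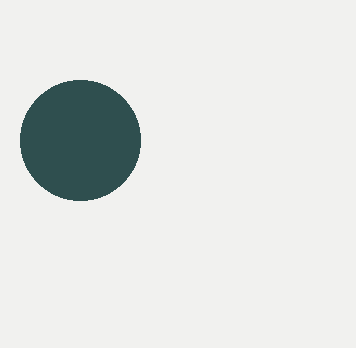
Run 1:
x = 80, y = 140, r = 60, c = 'darkslategray'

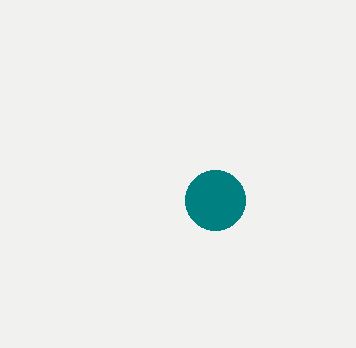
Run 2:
x = 215, y = 200, r = 30, c = 'teal'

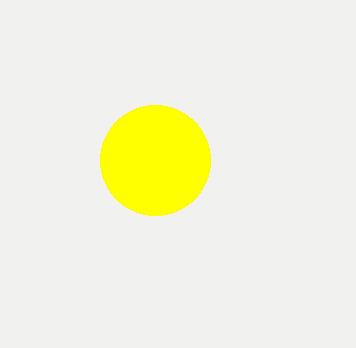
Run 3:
x = 155, y = 160, r = 55, c = 'yellow'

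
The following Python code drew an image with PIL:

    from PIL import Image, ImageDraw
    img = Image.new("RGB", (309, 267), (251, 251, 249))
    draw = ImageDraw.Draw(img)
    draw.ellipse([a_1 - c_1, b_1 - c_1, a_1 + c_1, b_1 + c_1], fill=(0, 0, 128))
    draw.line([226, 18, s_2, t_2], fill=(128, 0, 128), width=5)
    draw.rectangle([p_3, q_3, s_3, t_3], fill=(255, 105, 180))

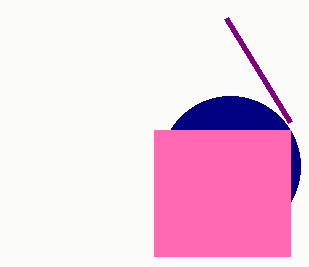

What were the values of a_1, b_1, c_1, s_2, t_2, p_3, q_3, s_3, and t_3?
a_1 = 230
b_1 = 166
c_1 = 70
s_2 = 290
t_2 = 122
p_3 = 154
q_3 = 130
s_3 = 290
t_3 = 256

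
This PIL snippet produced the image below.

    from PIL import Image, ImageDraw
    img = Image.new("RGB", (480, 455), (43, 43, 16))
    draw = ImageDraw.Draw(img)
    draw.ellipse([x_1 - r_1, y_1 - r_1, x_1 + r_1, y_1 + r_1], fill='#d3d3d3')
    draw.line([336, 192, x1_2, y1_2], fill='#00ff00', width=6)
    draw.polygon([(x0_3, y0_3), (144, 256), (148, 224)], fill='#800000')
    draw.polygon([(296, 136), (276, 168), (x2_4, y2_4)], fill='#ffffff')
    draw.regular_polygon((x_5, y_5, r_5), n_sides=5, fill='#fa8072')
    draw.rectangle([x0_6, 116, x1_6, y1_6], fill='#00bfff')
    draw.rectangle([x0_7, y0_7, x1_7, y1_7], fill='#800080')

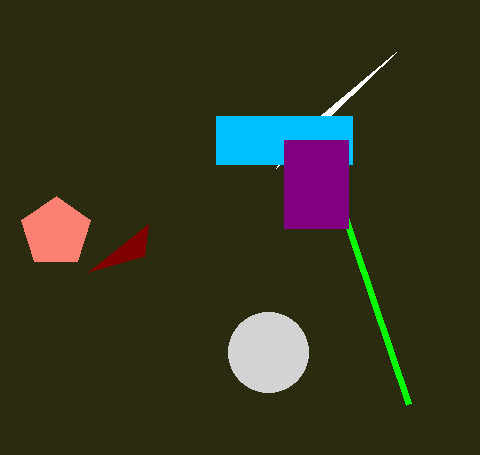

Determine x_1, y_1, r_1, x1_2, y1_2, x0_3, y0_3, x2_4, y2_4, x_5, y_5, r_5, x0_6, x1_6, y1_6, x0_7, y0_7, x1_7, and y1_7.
x_1 = 268, y_1 = 352, r_1 = 40, x1_2 = 408, y1_2 = 404, x0_3 = 88, y0_3 = 272, x2_4 = 396, y2_4 = 52, x_5 = 56, y_5 = 232, r_5 = 36, x0_6 = 216, x1_6 = 352, y1_6 = 164, x0_7 = 284, y0_7 = 140, x1_7 = 348, y1_7 = 228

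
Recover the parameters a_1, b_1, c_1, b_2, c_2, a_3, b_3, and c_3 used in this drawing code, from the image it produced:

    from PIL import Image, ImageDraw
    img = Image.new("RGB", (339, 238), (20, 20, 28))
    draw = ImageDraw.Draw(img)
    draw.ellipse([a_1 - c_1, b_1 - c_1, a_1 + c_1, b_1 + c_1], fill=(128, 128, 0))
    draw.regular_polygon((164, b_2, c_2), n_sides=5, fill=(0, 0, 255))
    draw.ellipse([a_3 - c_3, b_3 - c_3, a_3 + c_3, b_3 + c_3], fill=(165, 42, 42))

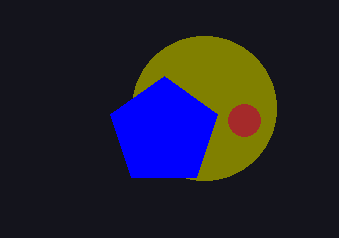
a_1 = 204, b_1 = 108, c_1 = 72, b_2 = 132, c_2 = 56, a_3 = 244, b_3 = 120, c_3 = 16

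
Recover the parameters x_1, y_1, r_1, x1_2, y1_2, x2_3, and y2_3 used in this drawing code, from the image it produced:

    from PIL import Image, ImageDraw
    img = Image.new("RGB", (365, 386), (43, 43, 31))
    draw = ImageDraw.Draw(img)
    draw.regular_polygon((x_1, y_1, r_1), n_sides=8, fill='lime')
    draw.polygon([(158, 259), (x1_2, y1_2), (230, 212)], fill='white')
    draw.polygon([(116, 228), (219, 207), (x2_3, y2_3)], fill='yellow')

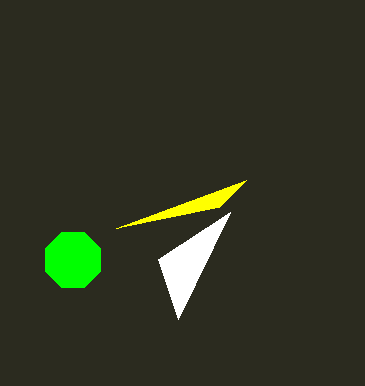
x_1 = 73, y_1 = 260, r_1 = 30, x1_2 = 178, y1_2 = 319, x2_3 = 246, y2_3 = 180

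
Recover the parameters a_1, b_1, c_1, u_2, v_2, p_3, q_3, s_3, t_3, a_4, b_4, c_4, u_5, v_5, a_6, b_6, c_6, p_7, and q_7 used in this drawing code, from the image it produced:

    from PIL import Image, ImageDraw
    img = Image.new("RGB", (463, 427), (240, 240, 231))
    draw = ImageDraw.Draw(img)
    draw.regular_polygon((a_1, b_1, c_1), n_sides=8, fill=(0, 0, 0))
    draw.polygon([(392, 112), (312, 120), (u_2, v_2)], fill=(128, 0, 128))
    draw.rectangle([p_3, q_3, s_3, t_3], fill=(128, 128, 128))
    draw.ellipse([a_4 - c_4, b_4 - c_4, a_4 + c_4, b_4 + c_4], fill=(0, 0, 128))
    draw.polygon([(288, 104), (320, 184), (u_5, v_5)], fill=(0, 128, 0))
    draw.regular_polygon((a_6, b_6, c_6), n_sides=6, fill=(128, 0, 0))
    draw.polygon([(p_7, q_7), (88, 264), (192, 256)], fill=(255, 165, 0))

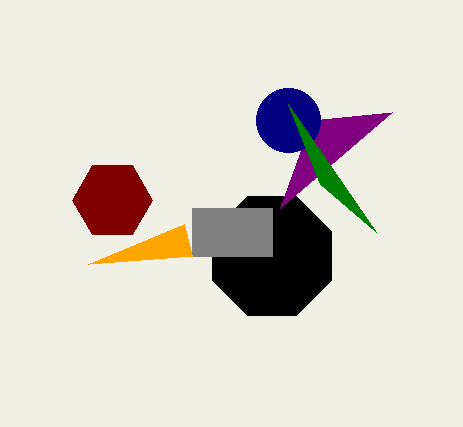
a_1 = 272; b_1 = 256; c_1 = 64; u_2 = 280; v_2 = 208; p_3 = 192; q_3 = 208; s_3 = 272; t_3 = 256; a_4 = 288; b_4 = 120; c_4 = 32; u_5 = 376; v_5 = 232; a_6 = 112; b_6 = 200; c_6 = 40; p_7 = 184; q_7 = 224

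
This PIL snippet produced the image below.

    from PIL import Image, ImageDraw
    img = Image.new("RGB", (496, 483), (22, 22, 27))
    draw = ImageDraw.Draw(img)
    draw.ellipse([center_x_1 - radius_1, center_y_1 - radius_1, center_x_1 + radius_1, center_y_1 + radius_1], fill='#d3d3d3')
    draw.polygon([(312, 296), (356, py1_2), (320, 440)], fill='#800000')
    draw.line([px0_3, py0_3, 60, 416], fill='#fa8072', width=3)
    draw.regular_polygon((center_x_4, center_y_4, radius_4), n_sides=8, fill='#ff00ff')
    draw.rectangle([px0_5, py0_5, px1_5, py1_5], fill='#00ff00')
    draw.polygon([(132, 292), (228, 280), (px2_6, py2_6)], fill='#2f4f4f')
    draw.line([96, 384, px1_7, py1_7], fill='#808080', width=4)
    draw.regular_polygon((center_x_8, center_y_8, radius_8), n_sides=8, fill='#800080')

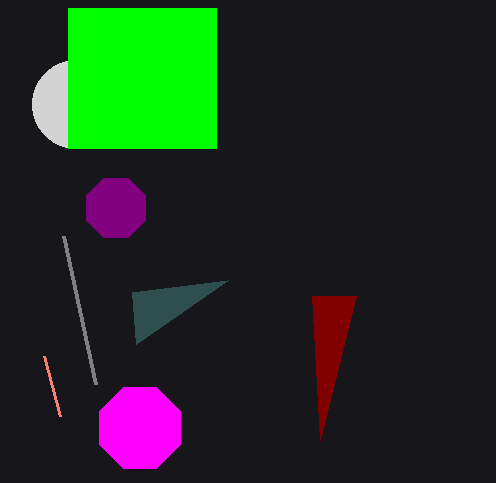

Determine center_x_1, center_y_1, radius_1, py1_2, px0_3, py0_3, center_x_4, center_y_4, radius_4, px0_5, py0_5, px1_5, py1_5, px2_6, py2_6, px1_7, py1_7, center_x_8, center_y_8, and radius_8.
center_x_1 = 76; center_y_1 = 104; radius_1 = 44; py1_2 = 296; px0_3 = 44; py0_3 = 356; center_x_4 = 140; center_y_4 = 428; radius_4 = 44; px0_5 = 68; py0_5 = 8; px1_5 = 216; py1_5 = 148; px2_6 = 136; py2_6 = 344; px1_7 = 64; py1_7 = 236; center_x_8 = 116; center_y_8 = 208; radius_8 = 32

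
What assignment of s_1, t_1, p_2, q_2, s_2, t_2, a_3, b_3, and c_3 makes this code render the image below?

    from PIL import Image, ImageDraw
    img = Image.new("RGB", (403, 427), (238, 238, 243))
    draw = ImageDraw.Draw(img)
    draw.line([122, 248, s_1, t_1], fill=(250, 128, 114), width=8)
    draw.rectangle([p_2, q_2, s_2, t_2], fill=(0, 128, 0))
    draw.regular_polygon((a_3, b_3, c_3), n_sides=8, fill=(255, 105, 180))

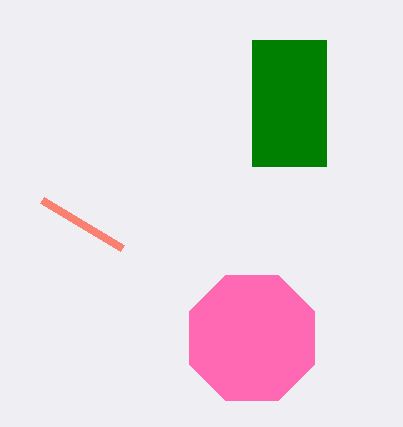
s_1 = 42
t_1 = 200
p_2 = 252
q_2 = 40
s_2 = 326
t_2 = 166
a_3 = 252
b_3 = 338
c_3 = 68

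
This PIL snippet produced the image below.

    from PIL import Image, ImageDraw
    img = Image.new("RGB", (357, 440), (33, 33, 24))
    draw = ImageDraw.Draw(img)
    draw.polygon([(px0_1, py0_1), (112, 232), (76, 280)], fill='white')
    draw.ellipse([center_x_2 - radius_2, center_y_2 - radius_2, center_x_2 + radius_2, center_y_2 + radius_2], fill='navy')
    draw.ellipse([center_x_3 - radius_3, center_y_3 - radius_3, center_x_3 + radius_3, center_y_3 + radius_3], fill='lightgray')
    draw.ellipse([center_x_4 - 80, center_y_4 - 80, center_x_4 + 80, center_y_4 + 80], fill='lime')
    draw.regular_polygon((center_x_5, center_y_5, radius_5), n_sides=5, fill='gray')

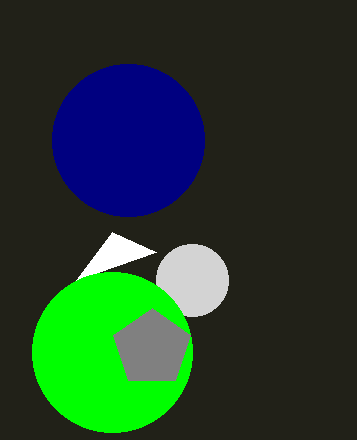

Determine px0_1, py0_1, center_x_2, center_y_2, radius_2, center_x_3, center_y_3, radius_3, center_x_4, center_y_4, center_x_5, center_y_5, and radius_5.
px0_1 = 156, py0_1 = 252, center_x_2 = 128, center_y_2 = 140, radius_2 = 76, center_x_3 = 192, center_y_3 = 280, radius_3 = 36, center_x_4 = 112, center_y_4 = 352, center_x_5 = 152, center_y_5 = 348, radius_5 = 40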